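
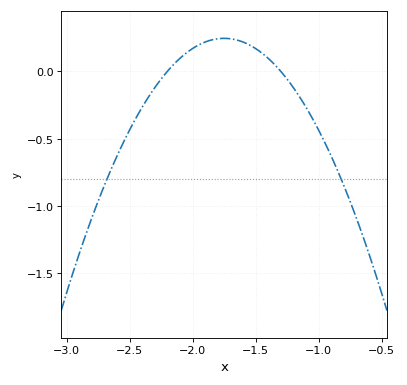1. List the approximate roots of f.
-2.2, -1.3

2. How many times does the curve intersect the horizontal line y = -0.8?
2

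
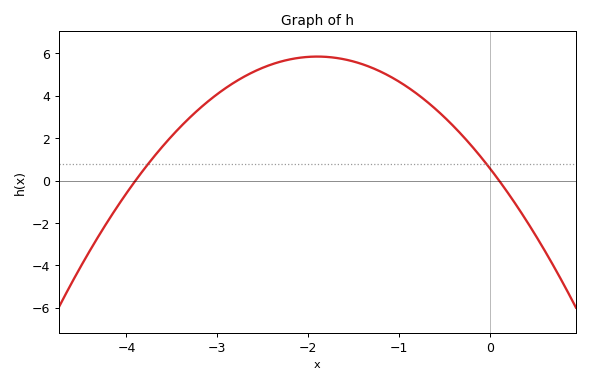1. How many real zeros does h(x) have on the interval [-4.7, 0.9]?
2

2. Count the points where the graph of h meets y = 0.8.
2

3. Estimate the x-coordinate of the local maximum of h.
-1.9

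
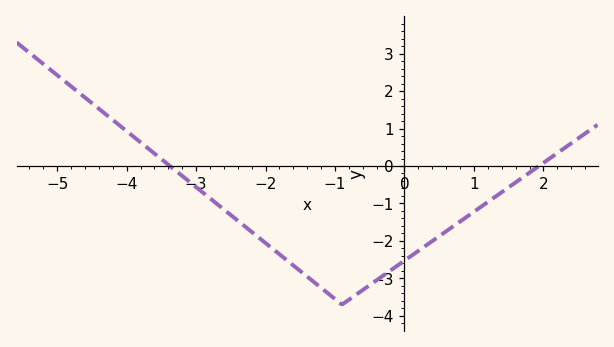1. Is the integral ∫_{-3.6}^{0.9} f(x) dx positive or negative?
negative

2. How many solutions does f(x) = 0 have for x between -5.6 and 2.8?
2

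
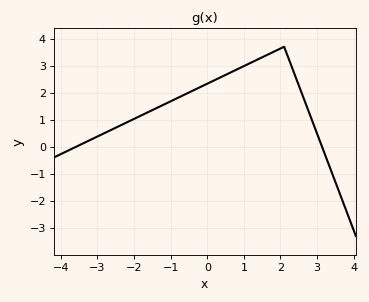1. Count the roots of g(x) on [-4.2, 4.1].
2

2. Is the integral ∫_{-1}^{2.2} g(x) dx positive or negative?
positive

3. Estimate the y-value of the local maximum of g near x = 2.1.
3.7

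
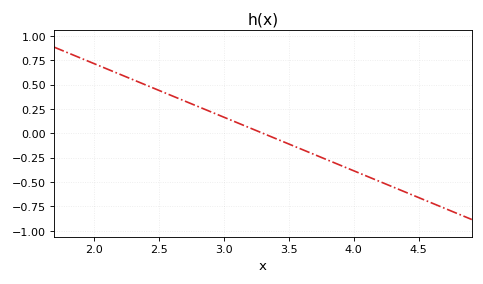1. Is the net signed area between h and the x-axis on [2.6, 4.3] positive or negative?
negative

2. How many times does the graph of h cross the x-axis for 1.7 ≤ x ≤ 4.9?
1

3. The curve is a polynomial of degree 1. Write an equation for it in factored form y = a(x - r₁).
y = -0.55(x - 3.3)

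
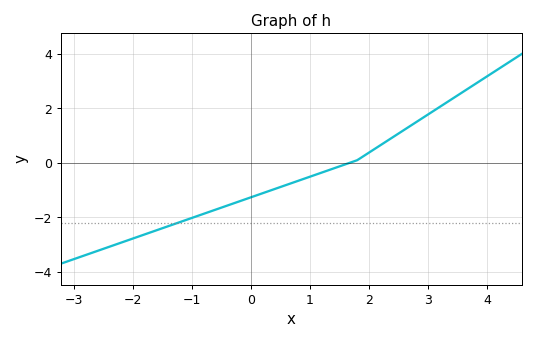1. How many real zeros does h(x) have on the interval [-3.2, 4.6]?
1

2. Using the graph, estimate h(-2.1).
-2.85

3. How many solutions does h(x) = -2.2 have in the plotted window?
1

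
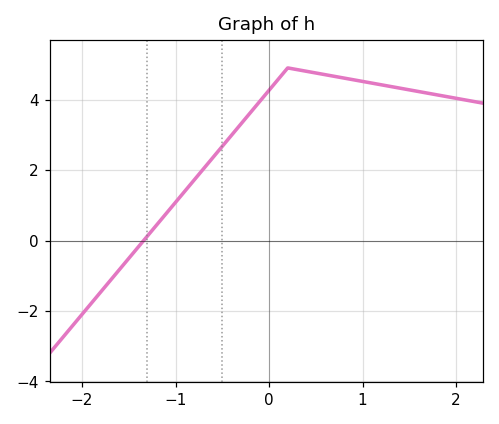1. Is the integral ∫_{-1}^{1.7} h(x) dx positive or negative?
positive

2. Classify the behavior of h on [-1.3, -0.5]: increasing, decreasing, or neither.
increasing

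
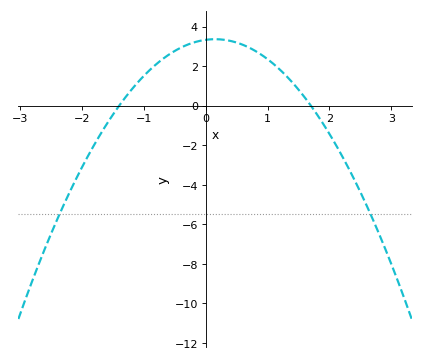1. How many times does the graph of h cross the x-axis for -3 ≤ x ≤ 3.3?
2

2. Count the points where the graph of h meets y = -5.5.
2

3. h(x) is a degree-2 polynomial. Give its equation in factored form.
y = -1.4(x + 1.4)(x - 1.7)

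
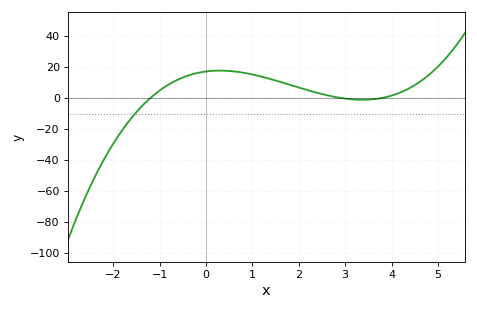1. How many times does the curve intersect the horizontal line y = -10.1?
1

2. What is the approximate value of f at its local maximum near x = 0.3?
18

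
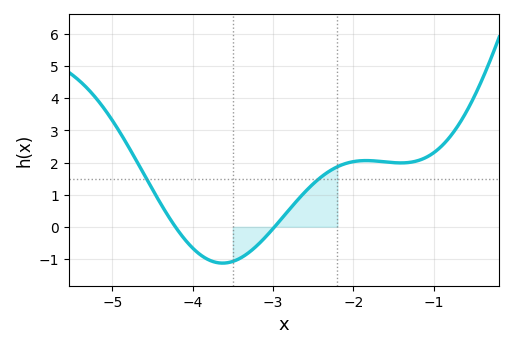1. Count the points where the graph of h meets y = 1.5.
2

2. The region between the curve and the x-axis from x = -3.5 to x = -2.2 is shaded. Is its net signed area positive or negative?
positive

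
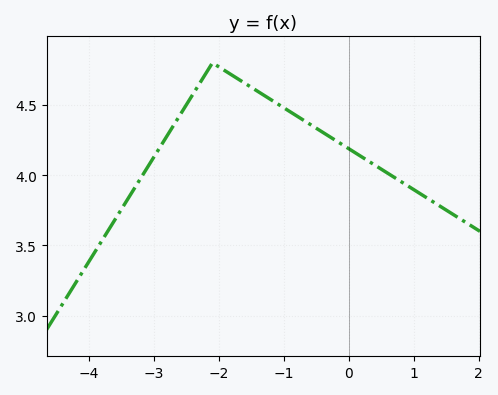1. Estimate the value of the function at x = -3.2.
4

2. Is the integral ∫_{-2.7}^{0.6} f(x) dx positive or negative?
positive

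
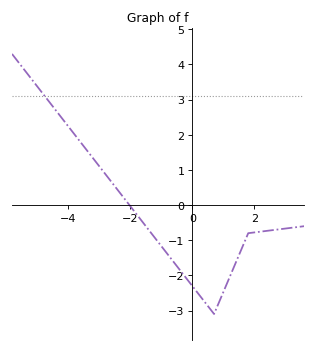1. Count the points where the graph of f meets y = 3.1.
1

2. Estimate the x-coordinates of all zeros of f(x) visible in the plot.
-2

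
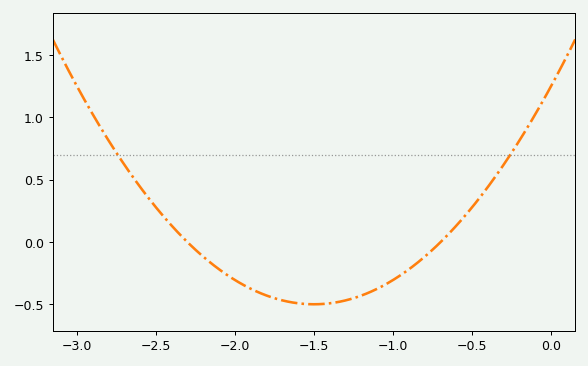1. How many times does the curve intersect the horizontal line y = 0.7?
2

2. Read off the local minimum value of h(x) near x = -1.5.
-0.499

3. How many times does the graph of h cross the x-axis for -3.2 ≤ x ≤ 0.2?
2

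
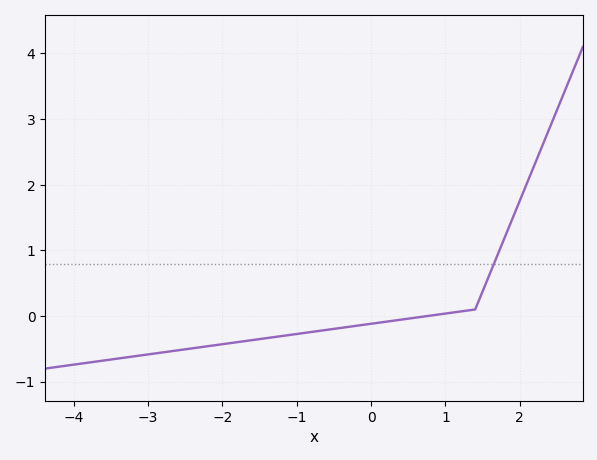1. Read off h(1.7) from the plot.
0.9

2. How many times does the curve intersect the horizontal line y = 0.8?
1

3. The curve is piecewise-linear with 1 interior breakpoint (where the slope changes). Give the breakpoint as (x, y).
(1.4, 0.1)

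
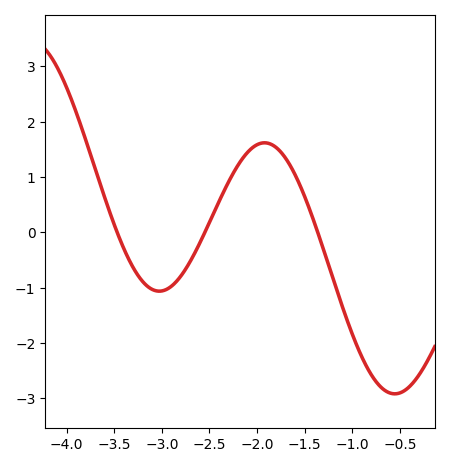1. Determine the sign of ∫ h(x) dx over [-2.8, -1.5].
positive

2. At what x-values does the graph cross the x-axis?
-3.47, -2.55, -1.36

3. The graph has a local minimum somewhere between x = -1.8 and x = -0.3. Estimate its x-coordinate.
-0.552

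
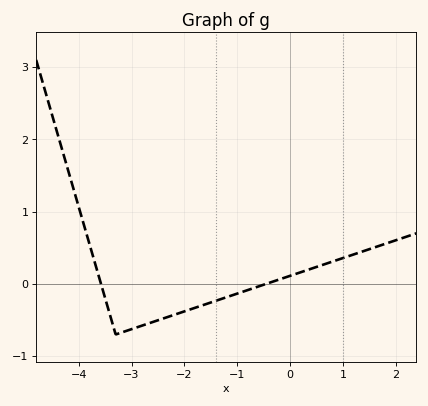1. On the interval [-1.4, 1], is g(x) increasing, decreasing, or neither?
increasing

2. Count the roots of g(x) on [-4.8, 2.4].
2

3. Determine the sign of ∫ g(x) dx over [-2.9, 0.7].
negative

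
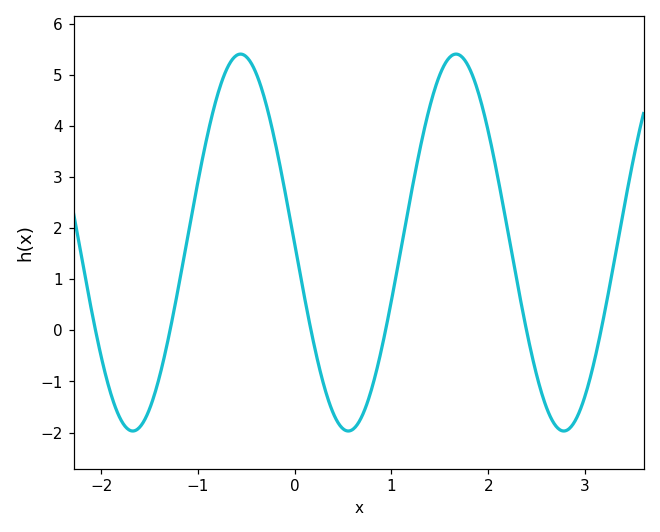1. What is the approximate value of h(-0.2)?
3.66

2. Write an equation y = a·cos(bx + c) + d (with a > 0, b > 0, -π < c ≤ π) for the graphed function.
y = 3.69cos(2.82x + 1.58) + 1.72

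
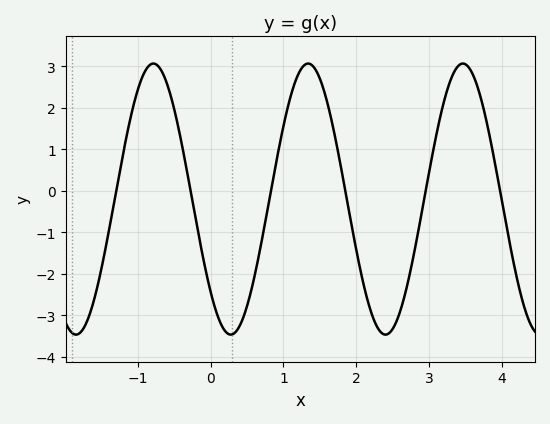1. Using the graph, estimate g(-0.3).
0.2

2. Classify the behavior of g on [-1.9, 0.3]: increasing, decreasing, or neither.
neither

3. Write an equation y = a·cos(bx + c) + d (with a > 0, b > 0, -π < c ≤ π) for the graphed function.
y = 3.27cos(3x + 2.3) - 0.2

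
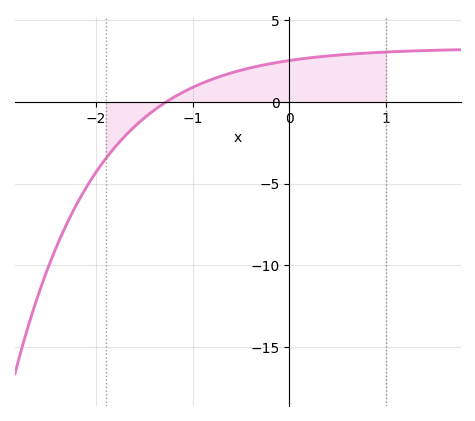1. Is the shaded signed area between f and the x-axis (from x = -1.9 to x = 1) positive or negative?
positive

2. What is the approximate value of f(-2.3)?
-7.4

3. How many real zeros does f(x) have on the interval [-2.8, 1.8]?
1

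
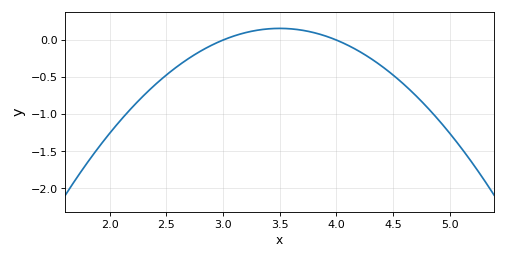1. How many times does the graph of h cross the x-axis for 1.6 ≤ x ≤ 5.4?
2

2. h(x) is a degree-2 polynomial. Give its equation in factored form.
y = -0.63(x - 3)(x - 4)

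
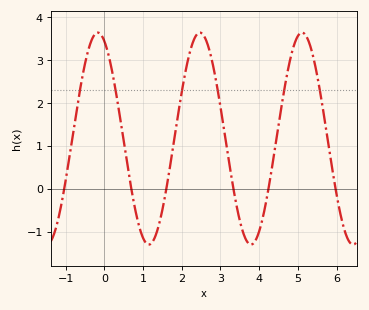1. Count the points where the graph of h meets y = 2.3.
6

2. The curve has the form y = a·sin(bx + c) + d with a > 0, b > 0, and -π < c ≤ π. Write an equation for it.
y = 2.47sin(2.38x + 1.98) + 1.17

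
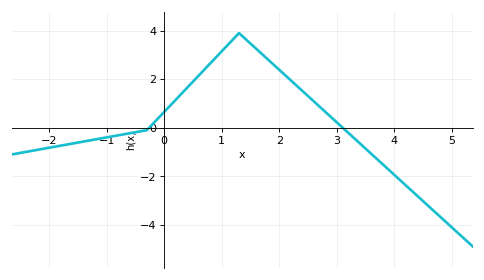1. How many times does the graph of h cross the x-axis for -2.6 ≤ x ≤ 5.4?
2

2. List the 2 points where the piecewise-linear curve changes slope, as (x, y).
(-0.3, -0.1); (1.3, 3.9)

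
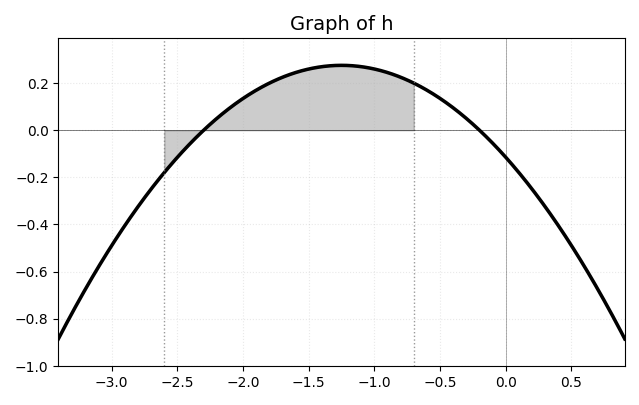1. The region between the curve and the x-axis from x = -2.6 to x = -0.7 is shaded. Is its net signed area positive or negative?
positive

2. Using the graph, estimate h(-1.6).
0.24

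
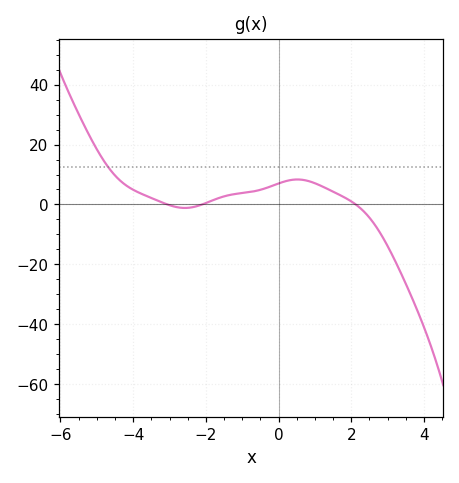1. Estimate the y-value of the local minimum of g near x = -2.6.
-2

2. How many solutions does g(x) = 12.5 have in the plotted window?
1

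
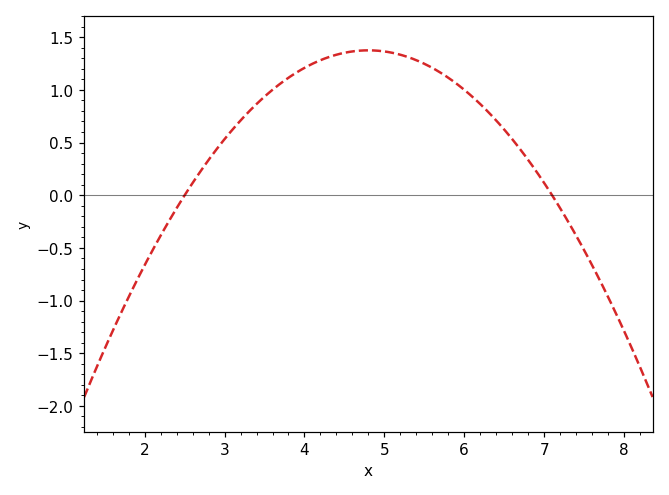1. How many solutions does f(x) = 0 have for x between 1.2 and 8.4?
2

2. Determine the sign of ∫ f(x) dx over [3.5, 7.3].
positive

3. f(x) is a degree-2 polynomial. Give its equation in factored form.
y = -0.26(x - 2.5)(x - 7.1)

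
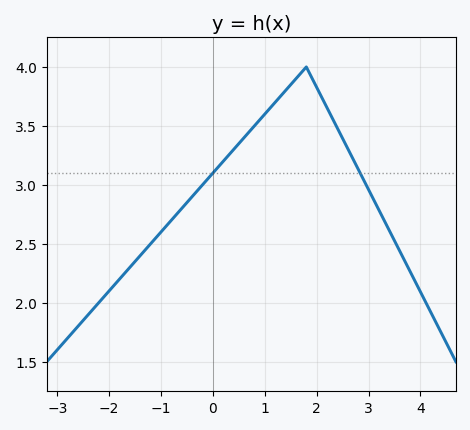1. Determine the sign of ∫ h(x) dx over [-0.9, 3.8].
positive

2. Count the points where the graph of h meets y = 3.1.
2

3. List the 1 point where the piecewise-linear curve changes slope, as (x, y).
(1.8, 4)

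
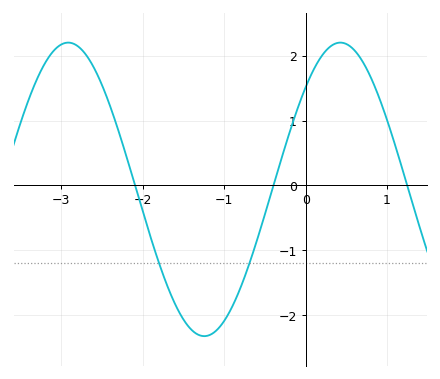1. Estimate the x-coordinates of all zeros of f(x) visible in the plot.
-2.1, -0.4, 1.2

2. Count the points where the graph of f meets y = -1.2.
2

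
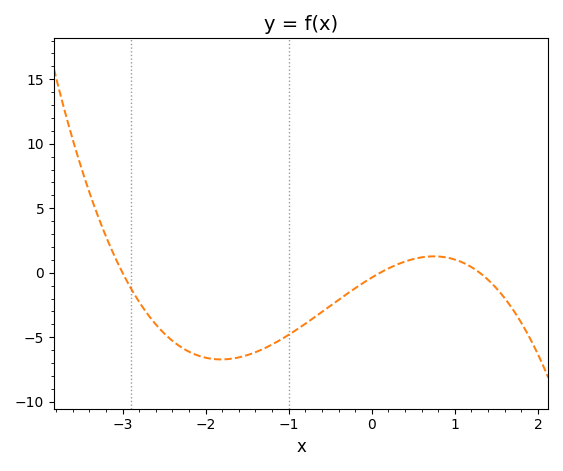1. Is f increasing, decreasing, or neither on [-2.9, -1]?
neither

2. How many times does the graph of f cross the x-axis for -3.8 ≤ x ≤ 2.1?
3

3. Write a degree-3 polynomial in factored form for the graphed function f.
y = -0.95(x + 3)(x - 0.1)(x - 1.3)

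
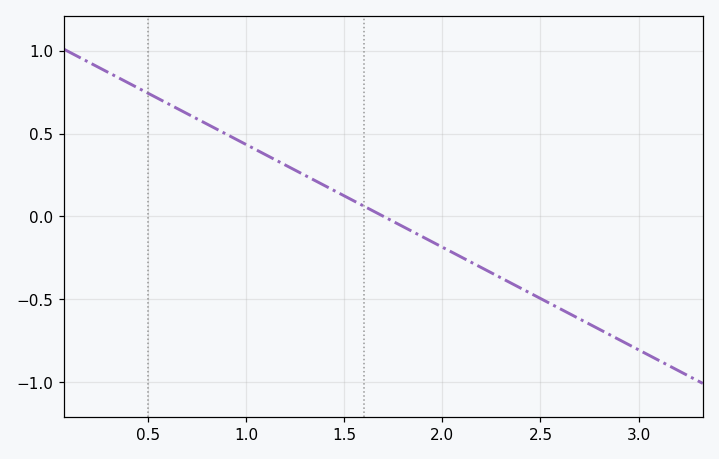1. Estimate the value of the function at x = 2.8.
-0.682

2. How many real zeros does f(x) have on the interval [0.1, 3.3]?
1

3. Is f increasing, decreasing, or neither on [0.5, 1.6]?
decreasing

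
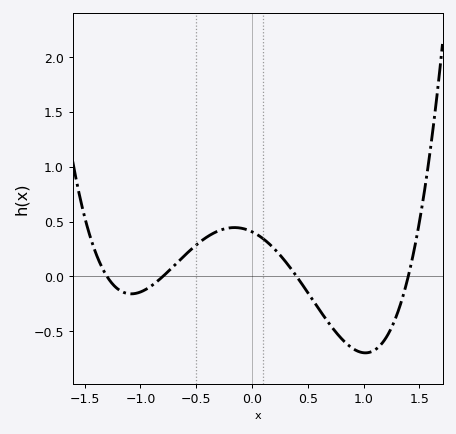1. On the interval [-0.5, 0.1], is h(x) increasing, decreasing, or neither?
neither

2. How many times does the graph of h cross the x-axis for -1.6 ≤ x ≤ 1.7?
4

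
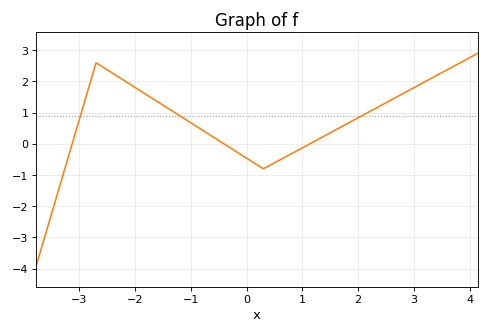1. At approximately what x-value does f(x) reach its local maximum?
-2.7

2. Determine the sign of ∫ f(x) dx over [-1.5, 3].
positive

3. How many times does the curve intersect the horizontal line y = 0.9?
3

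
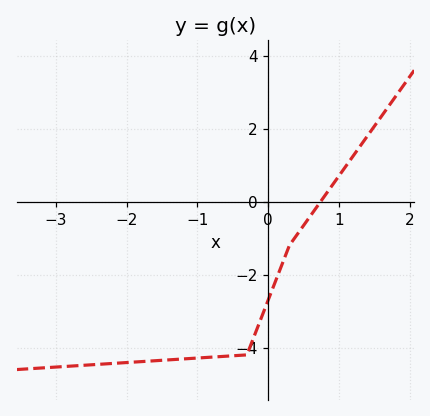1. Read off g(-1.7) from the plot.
-4.4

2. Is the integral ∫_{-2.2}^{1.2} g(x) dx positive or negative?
negative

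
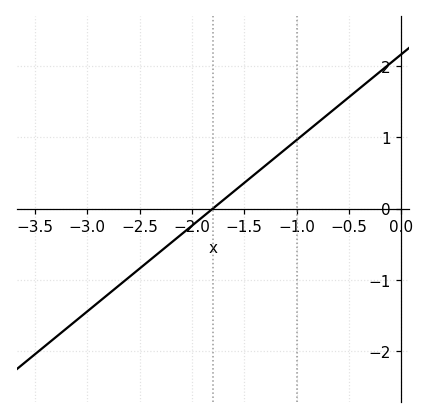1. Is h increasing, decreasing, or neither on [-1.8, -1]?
increasing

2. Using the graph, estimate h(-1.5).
0.36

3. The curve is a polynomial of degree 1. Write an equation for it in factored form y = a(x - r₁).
y = 1.2(x + 1.8)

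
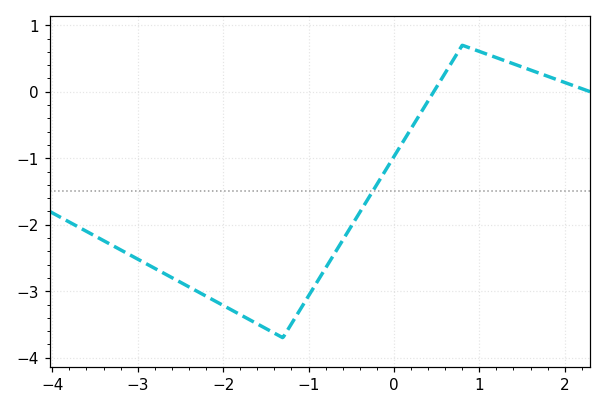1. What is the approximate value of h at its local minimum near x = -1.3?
-3.7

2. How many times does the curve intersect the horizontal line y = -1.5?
1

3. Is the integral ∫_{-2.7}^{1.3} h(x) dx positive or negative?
negative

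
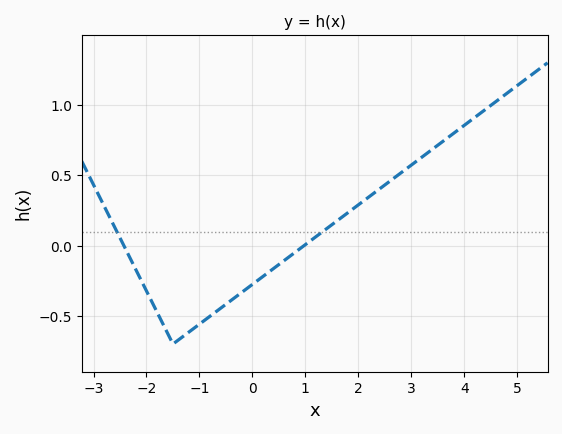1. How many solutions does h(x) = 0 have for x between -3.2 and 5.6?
2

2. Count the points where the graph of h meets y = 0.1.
2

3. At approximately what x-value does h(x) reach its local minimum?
-1.5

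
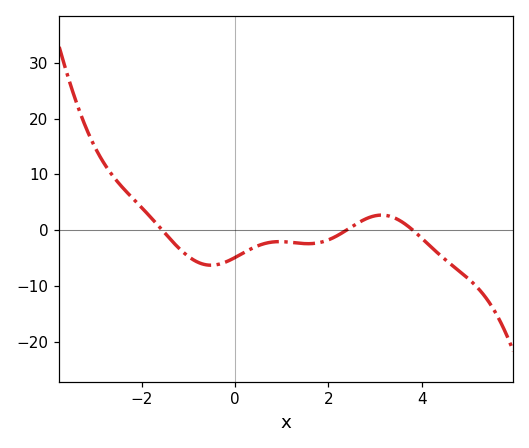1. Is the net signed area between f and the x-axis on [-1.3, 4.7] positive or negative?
negative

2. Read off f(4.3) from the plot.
-3.79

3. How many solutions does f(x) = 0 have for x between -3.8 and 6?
3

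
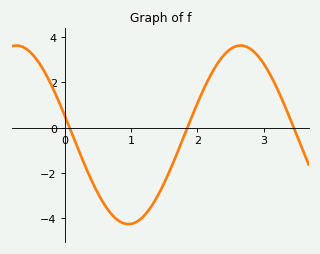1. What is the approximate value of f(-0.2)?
1.8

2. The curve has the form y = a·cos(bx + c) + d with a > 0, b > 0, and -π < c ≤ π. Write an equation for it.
y = 3.94cos(1.9x + 1.3) - 0.32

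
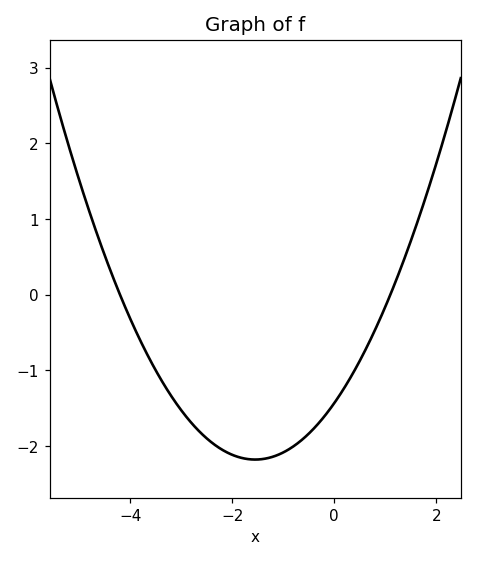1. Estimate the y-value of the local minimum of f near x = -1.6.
-2.18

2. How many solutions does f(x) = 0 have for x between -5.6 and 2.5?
2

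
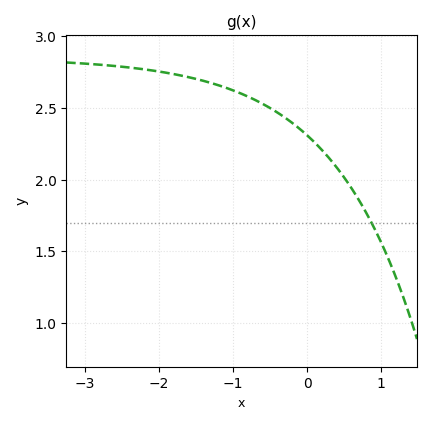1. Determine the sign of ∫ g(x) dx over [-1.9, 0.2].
positive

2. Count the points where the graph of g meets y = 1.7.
1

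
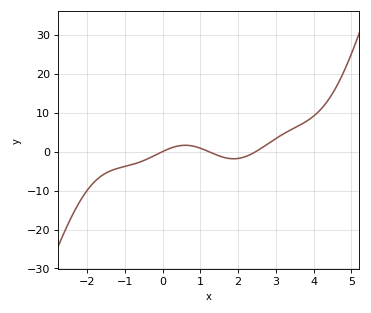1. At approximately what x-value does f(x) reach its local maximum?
0.604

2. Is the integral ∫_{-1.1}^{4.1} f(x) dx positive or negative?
positive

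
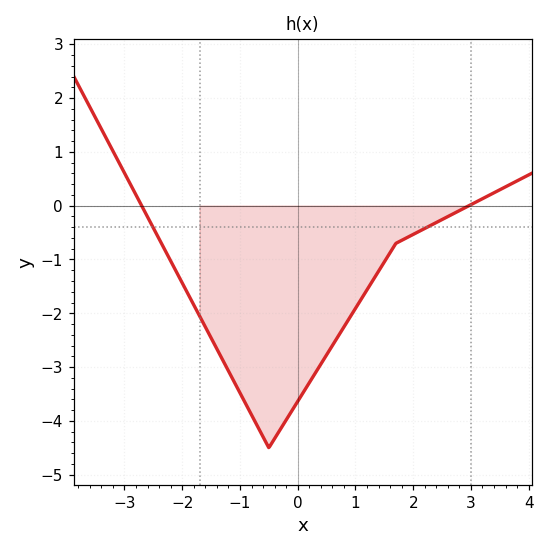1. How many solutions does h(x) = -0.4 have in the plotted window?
2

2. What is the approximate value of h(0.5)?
-2.77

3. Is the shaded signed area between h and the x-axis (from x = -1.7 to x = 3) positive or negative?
negative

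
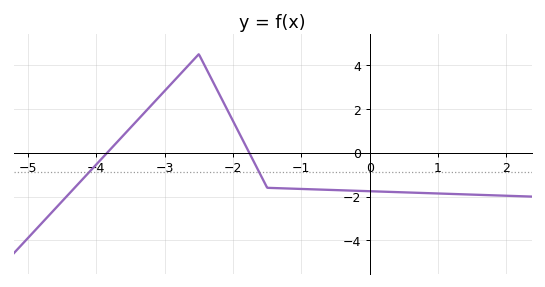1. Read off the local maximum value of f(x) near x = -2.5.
4.4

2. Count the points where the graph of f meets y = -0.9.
2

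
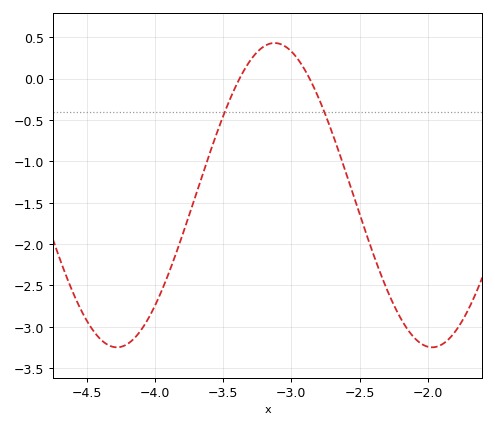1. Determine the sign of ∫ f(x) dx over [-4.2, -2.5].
negative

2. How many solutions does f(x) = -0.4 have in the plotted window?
2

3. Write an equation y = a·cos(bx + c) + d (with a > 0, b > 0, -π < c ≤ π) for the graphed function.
y = 1.84cos(2.72x + 2.21) - 1.41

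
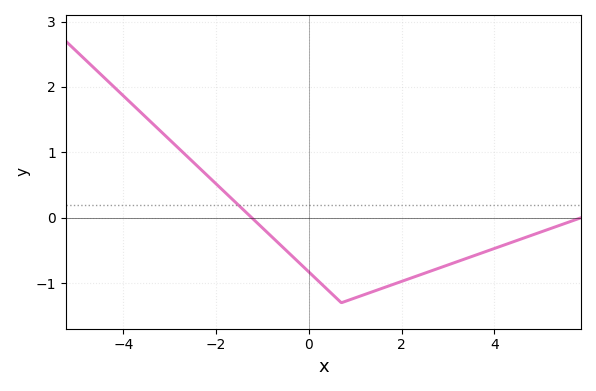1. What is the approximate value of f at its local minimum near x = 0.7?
-1.3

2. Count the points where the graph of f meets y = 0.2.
1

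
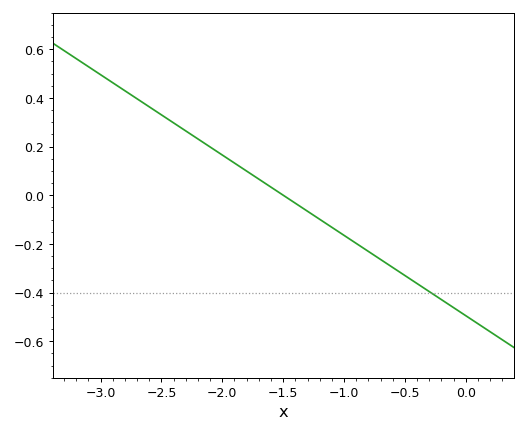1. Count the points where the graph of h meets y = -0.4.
1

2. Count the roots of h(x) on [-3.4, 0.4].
1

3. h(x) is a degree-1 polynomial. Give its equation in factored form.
y = -0.33(x + 1.5)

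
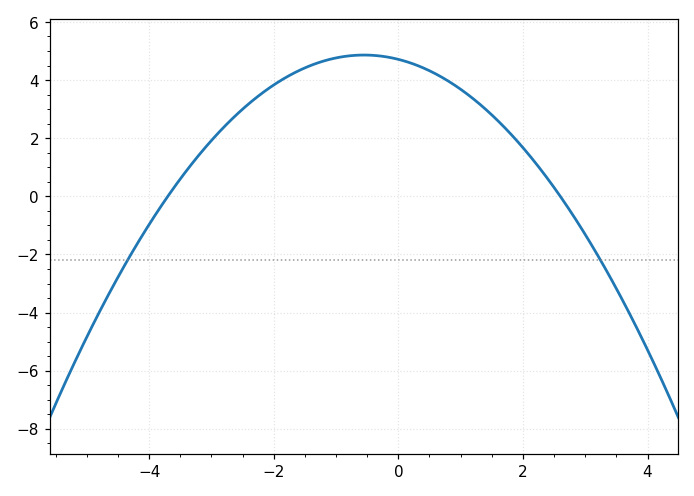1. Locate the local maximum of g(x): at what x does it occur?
-0.55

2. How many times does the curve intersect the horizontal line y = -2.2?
2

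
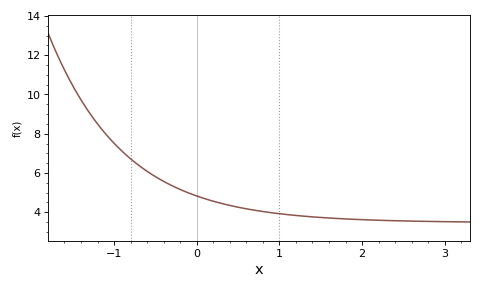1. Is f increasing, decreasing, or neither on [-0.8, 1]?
decreasing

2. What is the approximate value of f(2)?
3.62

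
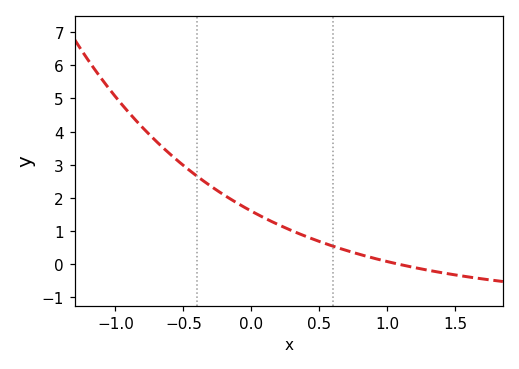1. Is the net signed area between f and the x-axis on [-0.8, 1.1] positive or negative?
positive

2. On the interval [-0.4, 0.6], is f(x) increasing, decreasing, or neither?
decreasing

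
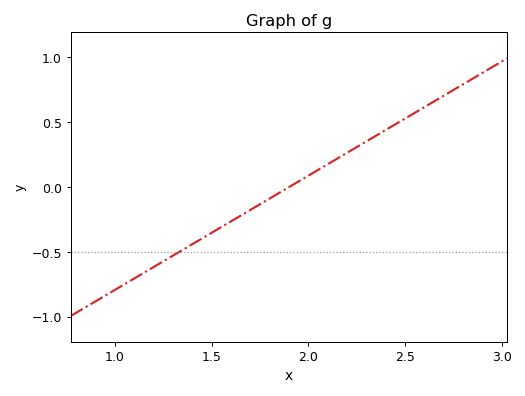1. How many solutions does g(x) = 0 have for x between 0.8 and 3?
1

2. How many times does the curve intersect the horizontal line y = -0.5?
1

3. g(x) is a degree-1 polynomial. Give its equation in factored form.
y = 0.88(x - 1.9)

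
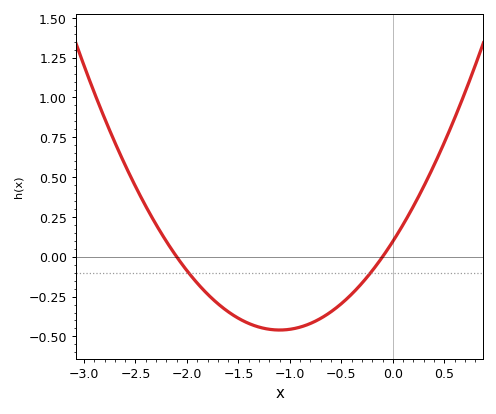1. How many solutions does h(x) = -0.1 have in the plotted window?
2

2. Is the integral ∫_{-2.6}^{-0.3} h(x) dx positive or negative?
negative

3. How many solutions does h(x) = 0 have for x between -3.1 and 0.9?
2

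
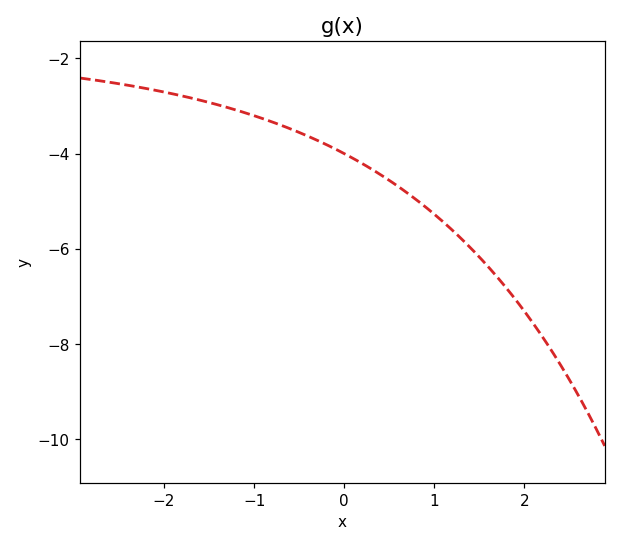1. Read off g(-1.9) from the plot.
-2.8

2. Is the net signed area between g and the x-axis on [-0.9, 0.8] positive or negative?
negative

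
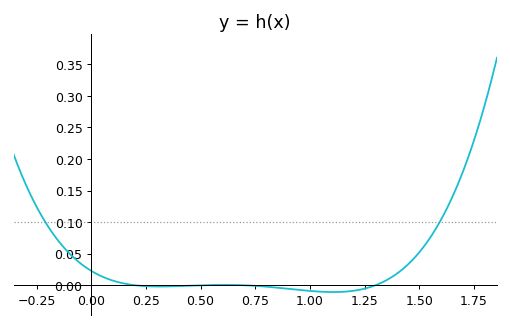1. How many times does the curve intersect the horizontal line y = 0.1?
2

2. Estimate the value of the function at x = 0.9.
-0.005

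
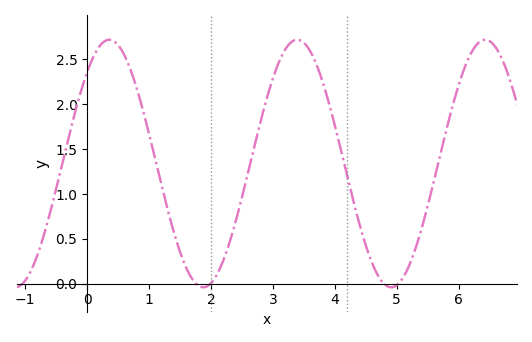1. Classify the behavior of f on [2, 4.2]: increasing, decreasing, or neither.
neither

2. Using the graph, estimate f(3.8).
2.26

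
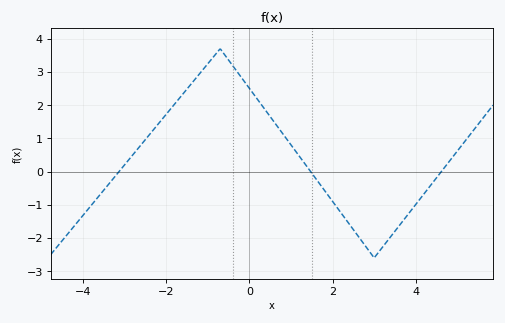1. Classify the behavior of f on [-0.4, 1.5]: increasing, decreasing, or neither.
decreasing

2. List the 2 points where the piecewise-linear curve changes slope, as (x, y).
(-0.7, 3.7); (3, -2.6)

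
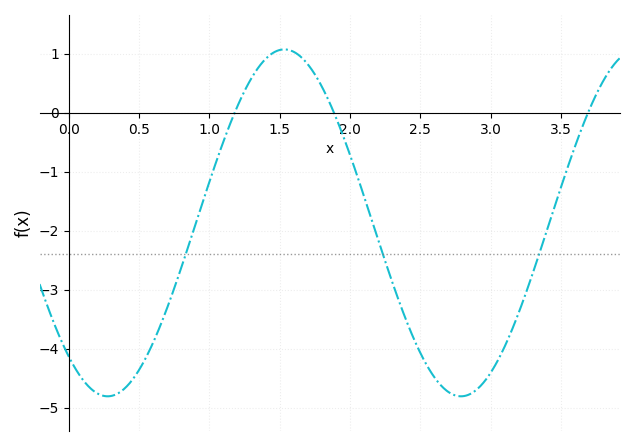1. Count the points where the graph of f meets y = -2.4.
3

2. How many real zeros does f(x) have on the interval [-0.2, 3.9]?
3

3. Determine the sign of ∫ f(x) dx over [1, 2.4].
negative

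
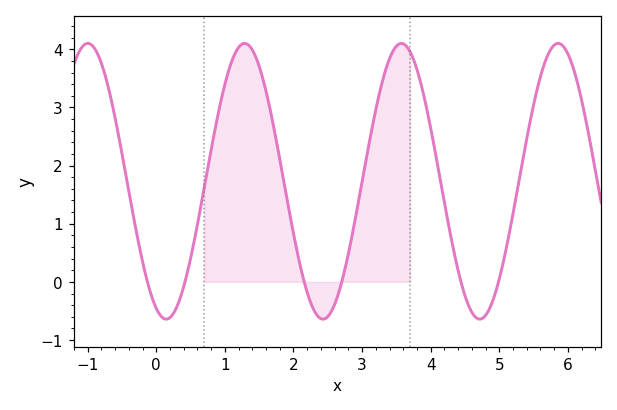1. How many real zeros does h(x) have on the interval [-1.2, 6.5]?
6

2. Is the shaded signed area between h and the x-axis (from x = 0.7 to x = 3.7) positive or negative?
positive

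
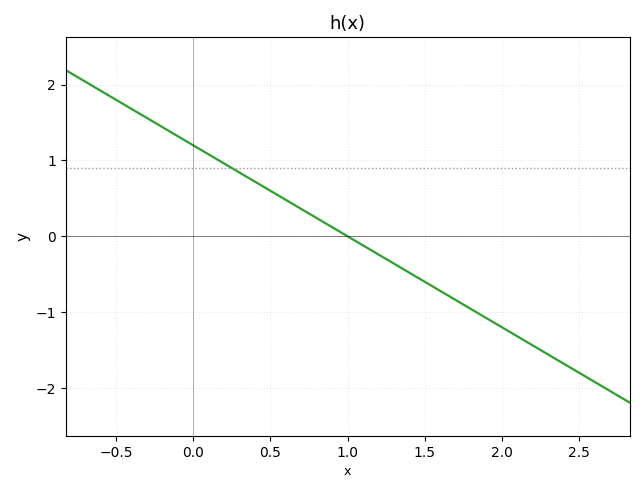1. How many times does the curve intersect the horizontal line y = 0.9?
1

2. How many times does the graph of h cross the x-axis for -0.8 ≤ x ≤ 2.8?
1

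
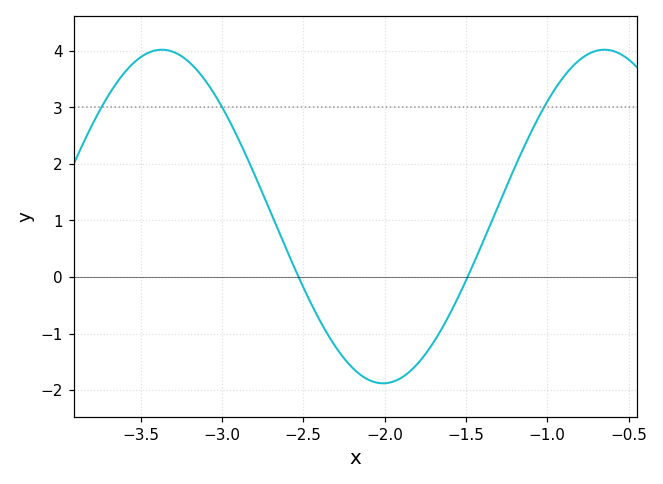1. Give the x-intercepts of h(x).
-2.53, -1.49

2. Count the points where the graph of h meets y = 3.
3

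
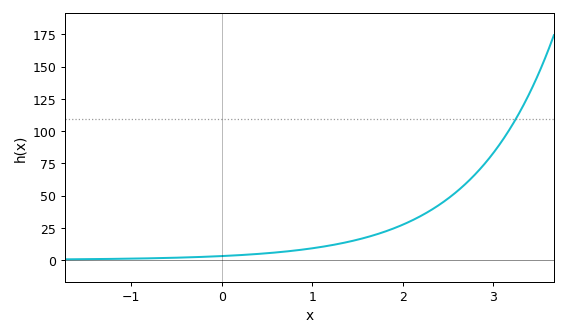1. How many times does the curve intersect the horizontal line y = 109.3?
1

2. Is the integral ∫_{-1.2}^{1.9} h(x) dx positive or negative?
positive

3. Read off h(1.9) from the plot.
24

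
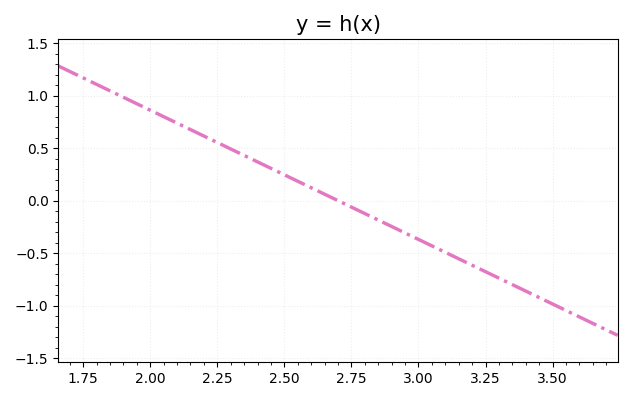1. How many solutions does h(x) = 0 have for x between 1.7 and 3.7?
1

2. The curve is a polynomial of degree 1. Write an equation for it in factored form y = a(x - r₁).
y = -1.23(x - 2.7)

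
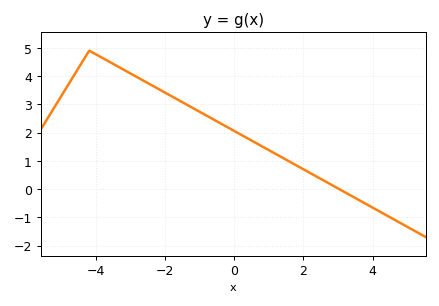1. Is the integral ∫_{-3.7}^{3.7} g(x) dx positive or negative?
positive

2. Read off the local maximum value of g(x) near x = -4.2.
4.9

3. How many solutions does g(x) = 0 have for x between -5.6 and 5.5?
1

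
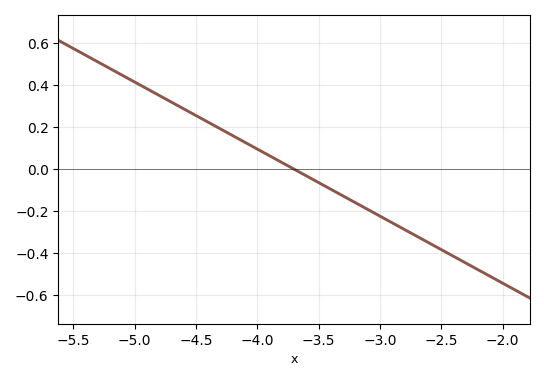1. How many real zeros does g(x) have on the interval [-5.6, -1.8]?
1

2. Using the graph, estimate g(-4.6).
0.288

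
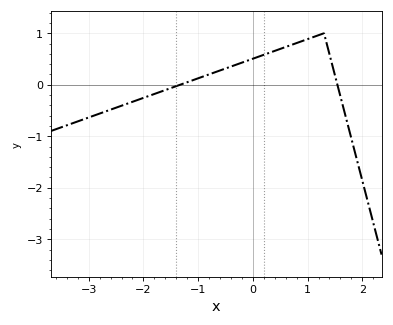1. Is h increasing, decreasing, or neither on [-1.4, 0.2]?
increasing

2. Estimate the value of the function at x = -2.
-0.256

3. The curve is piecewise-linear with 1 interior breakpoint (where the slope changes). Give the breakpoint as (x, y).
(1.3, 1)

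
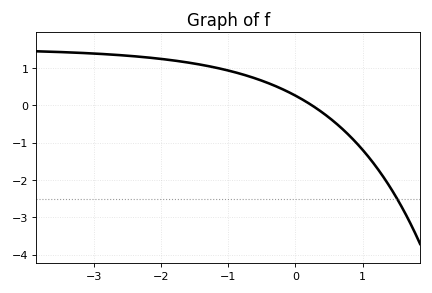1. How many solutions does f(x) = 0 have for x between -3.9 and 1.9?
1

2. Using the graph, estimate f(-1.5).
1.12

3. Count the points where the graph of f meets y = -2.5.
1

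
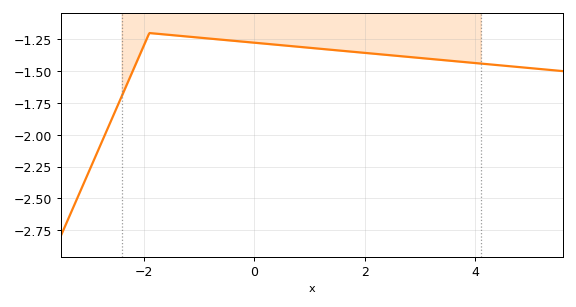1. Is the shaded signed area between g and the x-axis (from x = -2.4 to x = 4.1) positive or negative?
negative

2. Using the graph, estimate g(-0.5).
-1.26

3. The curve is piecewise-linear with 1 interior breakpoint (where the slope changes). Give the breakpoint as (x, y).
(-1.9, -1.2)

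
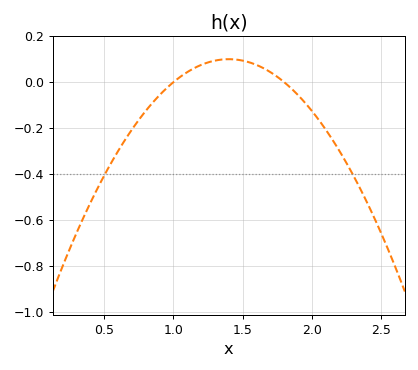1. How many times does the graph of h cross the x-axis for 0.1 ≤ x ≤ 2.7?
2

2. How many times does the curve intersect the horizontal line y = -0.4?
2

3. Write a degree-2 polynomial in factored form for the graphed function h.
y = -0.63(x - 1)(x - 1.8)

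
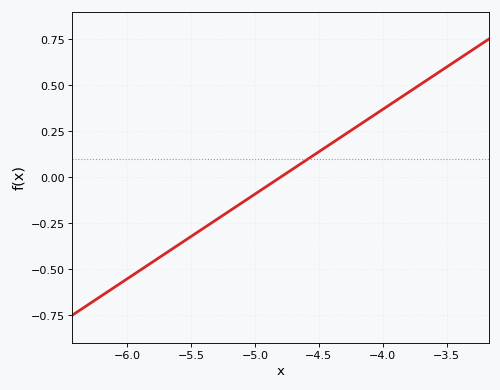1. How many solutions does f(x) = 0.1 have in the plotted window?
1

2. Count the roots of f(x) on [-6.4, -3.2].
1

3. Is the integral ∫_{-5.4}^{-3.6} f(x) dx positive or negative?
positive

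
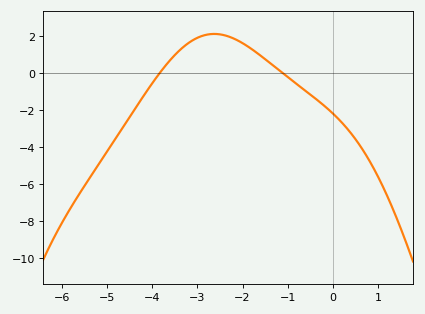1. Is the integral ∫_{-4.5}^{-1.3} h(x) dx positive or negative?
positive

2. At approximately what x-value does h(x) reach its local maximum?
-2.63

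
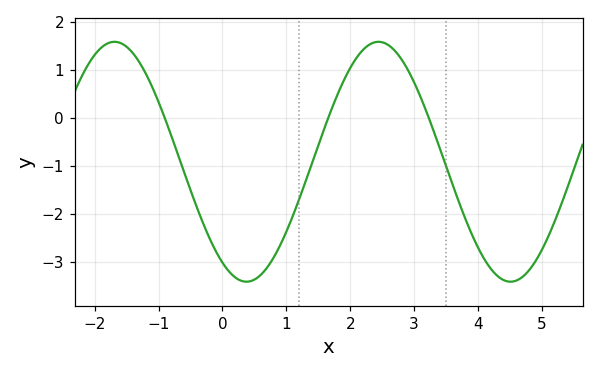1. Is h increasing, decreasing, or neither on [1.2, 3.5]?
neither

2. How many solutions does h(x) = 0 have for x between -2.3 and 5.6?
3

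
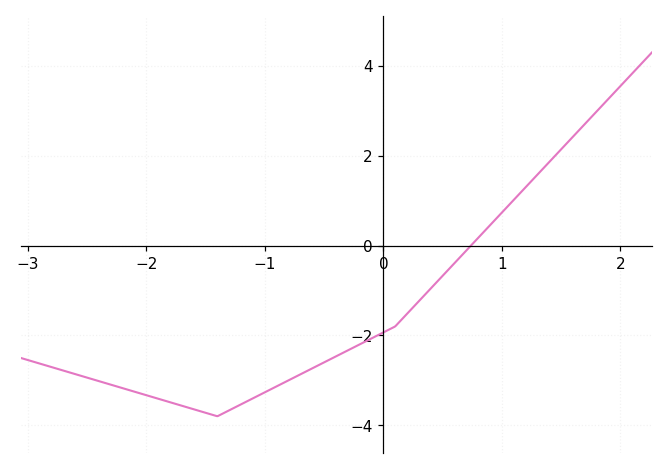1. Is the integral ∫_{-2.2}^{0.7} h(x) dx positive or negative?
negative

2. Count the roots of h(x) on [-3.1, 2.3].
1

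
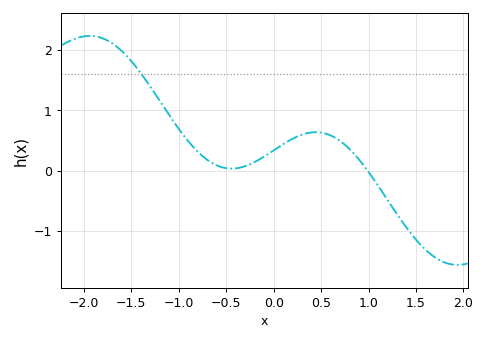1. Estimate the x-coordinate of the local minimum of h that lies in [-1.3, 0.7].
-0.442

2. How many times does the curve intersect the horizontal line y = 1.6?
1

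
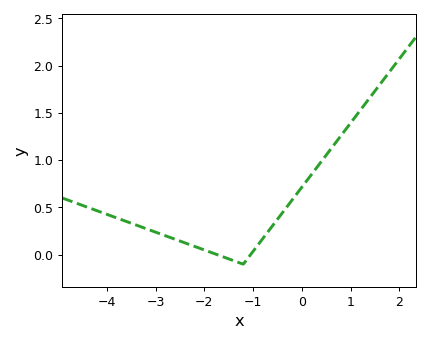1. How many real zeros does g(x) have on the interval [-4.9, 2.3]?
2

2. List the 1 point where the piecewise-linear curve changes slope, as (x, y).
(-1.2, -0.1)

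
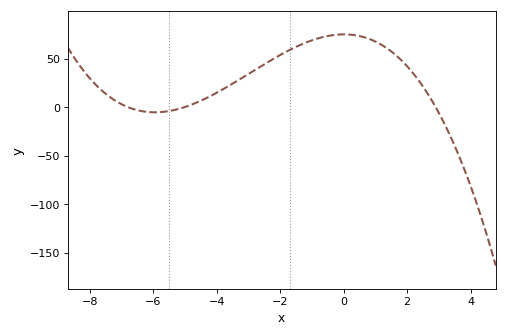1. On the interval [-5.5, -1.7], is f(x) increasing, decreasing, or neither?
increasing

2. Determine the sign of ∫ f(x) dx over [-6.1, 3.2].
positive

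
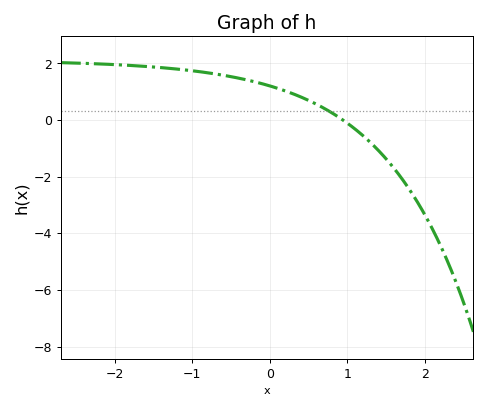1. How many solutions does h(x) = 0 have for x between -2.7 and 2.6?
1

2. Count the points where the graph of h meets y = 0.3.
1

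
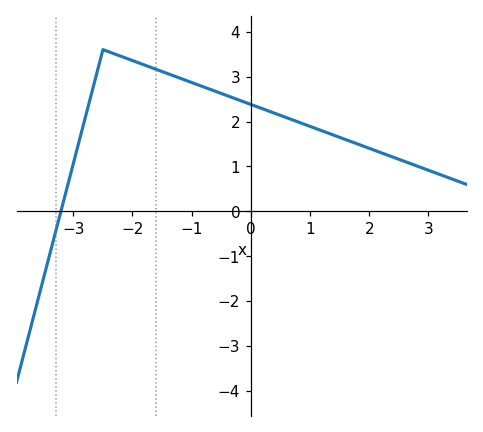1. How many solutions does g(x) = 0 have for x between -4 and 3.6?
1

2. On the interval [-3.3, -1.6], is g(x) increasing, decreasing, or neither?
neither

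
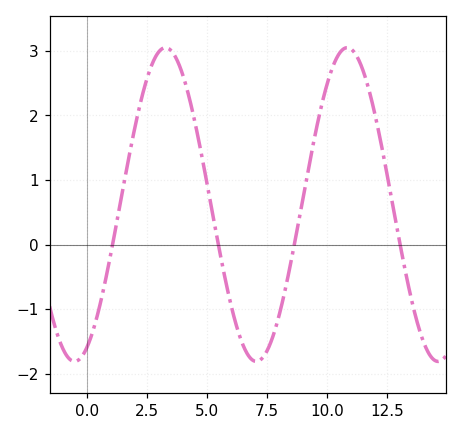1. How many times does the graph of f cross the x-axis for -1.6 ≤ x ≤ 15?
4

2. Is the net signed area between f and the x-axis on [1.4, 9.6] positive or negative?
positive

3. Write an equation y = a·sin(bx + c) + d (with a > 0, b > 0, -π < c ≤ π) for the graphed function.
y = 2.43sin(0.83x - 1.14) + 0.62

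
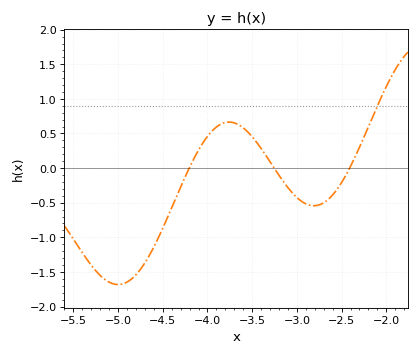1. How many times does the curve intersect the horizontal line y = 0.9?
1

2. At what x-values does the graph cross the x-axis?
-4.2, -3.25, -2.41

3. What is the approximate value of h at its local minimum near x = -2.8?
-0.544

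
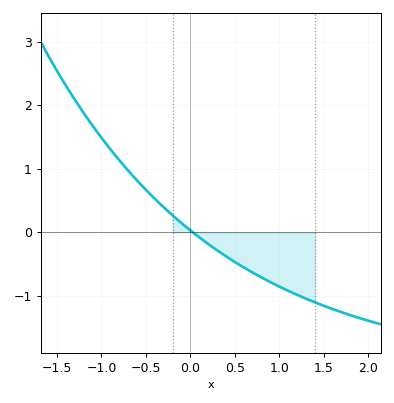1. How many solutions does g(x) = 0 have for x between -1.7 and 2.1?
1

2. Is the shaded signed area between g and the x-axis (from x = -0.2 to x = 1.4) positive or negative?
negative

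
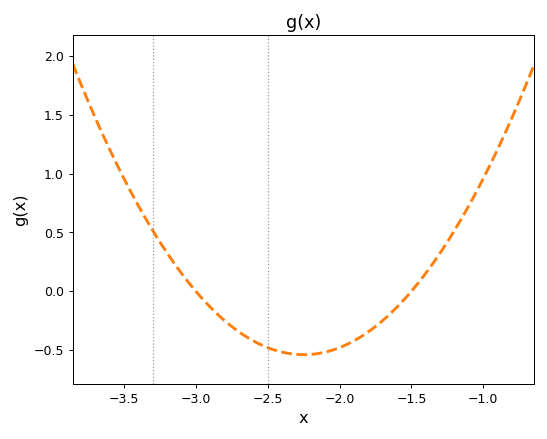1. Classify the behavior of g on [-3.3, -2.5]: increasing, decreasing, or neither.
decreasing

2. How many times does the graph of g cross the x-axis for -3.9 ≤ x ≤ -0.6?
2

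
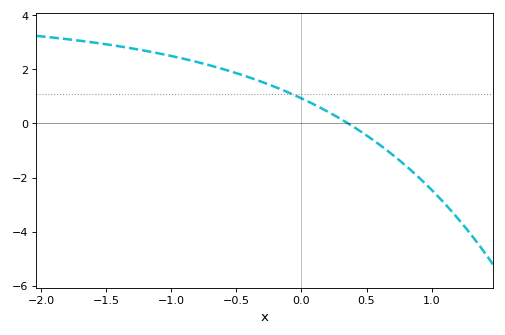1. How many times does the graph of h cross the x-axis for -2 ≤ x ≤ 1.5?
1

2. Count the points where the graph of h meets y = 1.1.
1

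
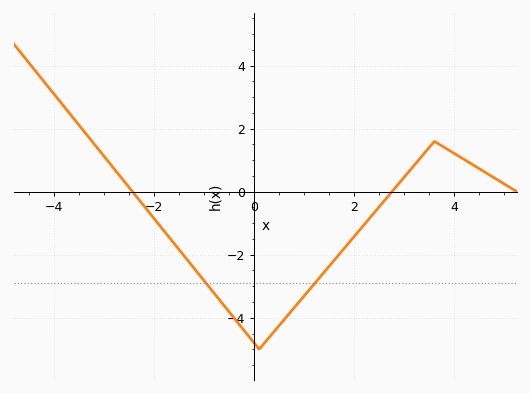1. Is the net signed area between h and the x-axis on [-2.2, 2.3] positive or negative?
negative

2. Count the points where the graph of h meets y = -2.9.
2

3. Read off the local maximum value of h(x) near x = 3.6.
1.6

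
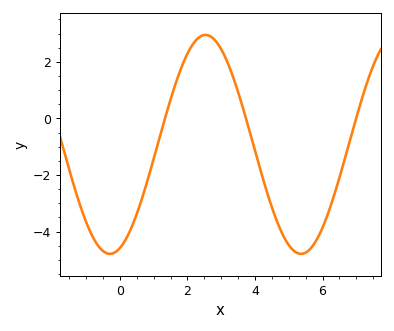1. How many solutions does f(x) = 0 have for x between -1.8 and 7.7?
3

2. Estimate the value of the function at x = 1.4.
0.2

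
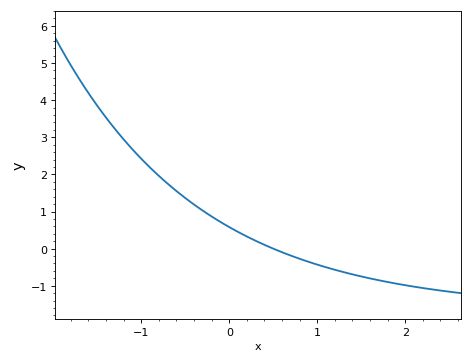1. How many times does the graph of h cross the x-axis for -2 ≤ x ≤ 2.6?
1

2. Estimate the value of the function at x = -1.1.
2.7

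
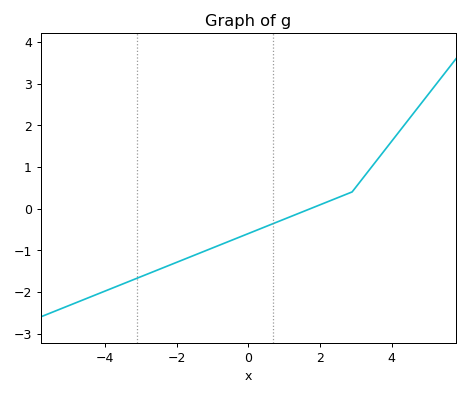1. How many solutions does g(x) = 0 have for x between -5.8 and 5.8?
1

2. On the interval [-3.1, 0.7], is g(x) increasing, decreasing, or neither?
increasing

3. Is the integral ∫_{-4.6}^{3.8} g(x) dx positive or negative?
negative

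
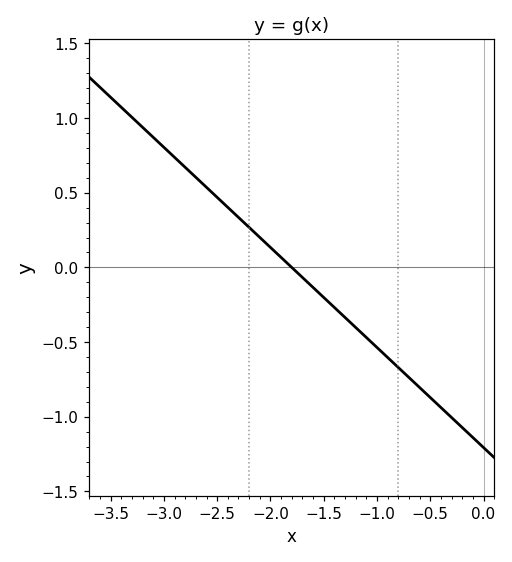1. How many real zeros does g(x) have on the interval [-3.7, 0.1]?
1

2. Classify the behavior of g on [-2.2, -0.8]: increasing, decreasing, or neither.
decreasing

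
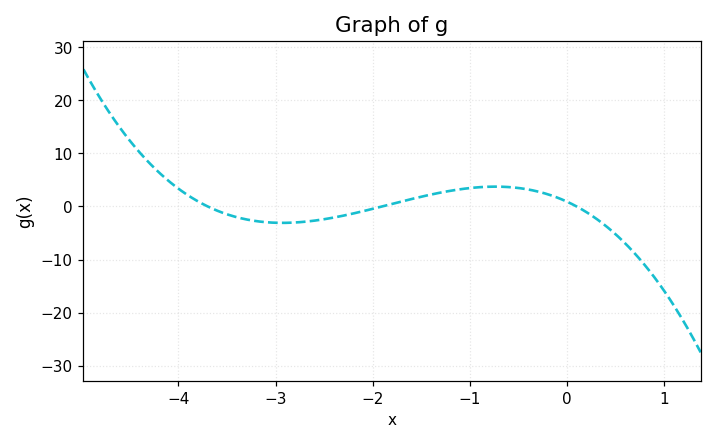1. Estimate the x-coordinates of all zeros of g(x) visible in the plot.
-3.7, -1.9, 0.1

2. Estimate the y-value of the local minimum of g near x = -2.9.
-3.1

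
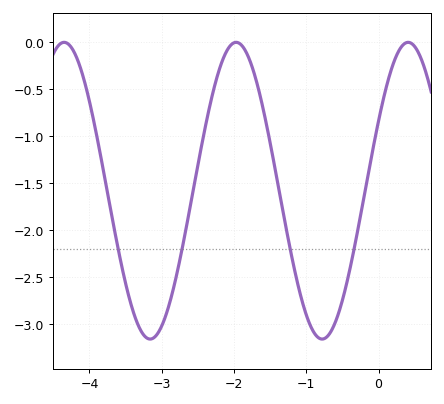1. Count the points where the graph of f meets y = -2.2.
4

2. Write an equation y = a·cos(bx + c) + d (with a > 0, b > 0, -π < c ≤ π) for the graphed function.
y = 1.58cos(2.64x - 1.08) - 1.58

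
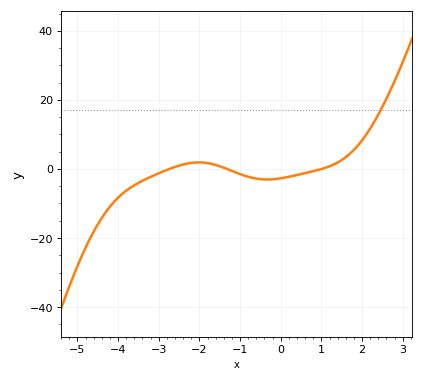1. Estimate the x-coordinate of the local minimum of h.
-0.4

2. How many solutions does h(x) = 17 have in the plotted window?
1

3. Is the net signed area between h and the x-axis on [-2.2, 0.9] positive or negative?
negative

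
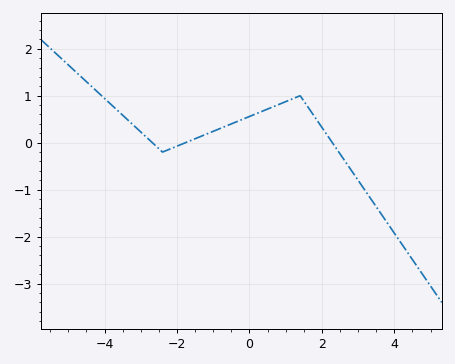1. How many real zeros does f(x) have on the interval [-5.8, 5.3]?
3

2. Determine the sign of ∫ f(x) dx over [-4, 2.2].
positive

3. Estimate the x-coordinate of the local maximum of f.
1.4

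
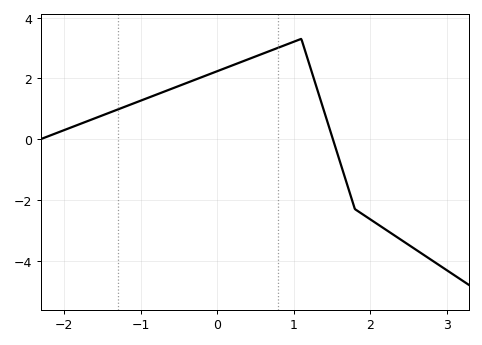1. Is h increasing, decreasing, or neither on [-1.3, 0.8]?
increasing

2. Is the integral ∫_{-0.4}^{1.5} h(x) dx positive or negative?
positive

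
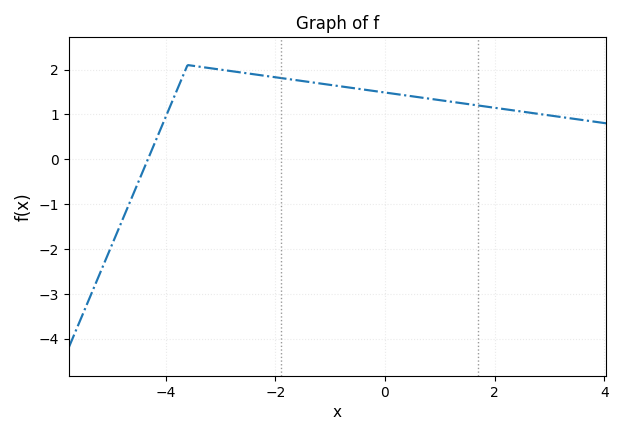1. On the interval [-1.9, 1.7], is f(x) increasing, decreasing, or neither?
decreasing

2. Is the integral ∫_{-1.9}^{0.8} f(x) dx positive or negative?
positive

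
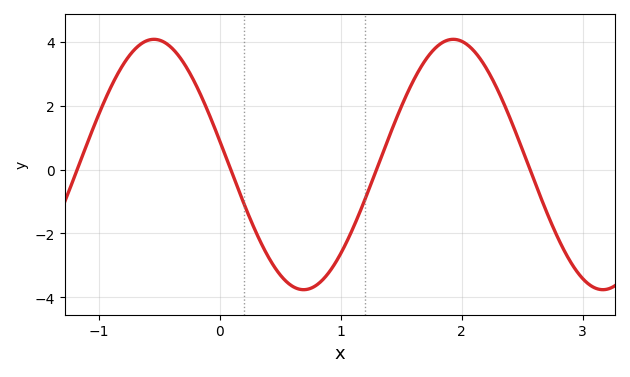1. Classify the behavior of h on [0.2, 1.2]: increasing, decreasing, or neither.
neither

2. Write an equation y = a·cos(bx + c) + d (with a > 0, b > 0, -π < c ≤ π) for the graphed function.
y = 3.92cos(2.54x + 1.38) + 0.16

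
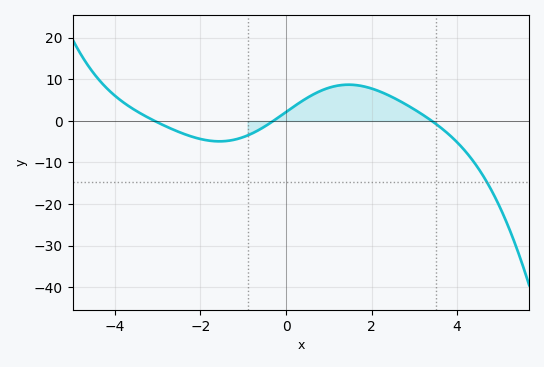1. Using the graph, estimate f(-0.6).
-1.96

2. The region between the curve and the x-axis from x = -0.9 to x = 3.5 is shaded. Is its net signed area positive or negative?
positive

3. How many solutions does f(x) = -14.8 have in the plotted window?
1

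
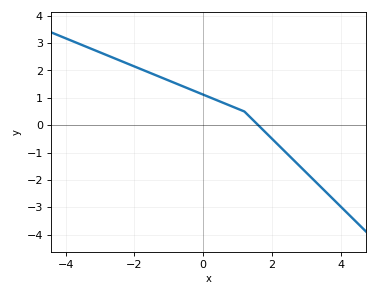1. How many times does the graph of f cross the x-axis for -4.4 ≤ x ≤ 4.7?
1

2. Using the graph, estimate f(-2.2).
2.2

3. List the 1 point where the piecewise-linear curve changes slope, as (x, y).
(1.2, 0.5)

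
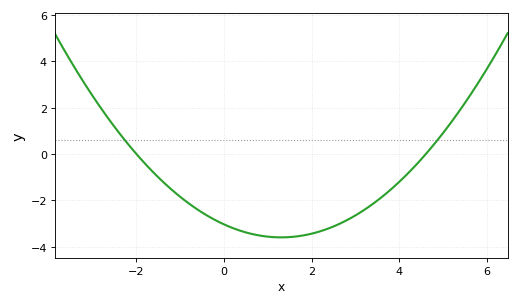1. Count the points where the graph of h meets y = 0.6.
2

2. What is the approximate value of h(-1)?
-1.8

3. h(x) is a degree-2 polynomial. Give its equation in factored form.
y = 0.33(x + 2)(x - 4.6)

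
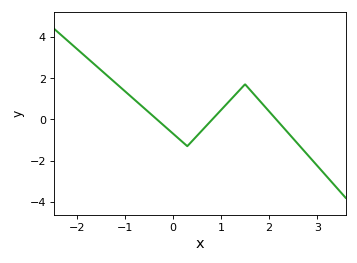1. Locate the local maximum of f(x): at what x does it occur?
1.5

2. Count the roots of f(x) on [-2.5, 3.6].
3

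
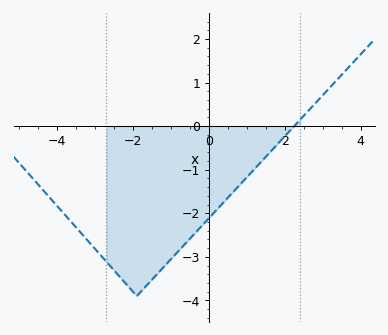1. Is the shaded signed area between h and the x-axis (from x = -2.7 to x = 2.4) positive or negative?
negative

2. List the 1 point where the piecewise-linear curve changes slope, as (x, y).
(-1.9, -3.9)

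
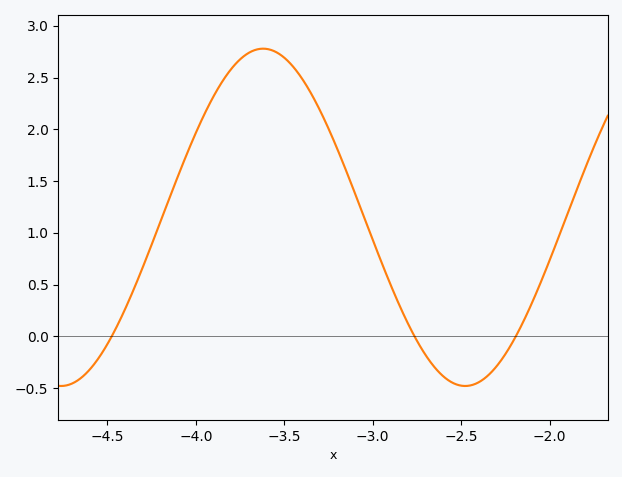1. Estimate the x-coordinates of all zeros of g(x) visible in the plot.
-4.5, -2.75, -2.2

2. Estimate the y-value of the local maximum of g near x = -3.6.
2.8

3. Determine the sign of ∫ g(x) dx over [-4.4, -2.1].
positive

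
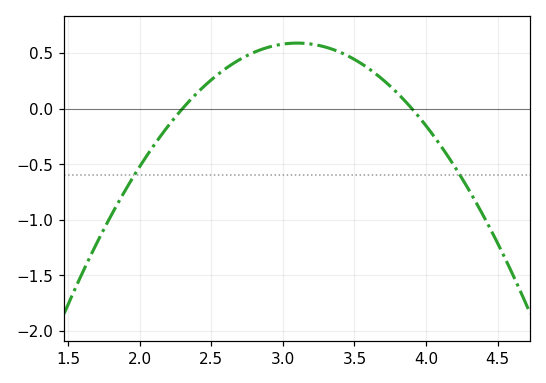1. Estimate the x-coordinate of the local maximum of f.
3.1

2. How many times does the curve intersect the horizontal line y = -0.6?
2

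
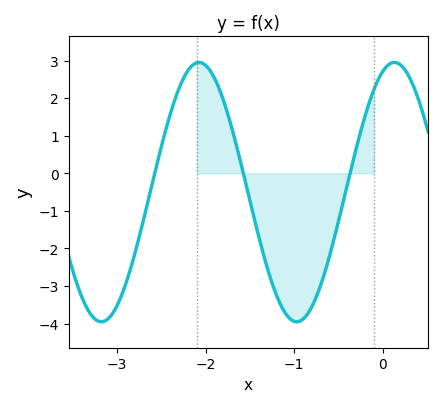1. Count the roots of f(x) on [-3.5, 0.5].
3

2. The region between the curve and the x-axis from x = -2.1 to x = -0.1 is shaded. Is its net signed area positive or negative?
negative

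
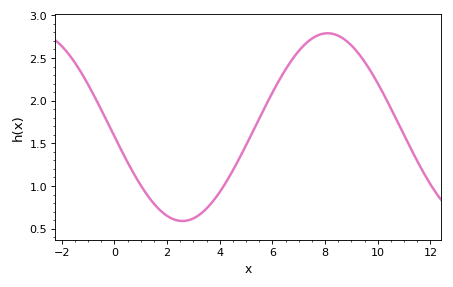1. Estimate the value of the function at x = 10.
2.2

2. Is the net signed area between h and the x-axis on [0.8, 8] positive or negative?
positive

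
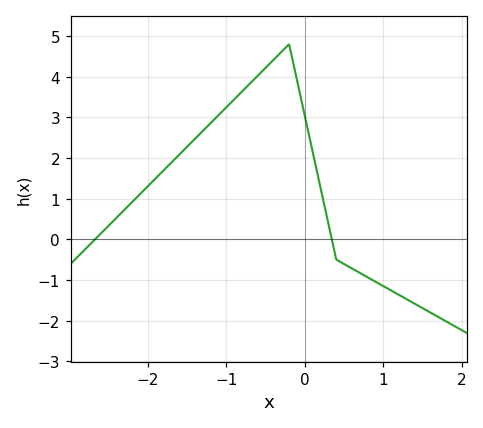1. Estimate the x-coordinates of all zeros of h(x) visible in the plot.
-2.67, 0.343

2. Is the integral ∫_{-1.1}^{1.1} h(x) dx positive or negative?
positive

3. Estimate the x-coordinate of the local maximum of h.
-0.201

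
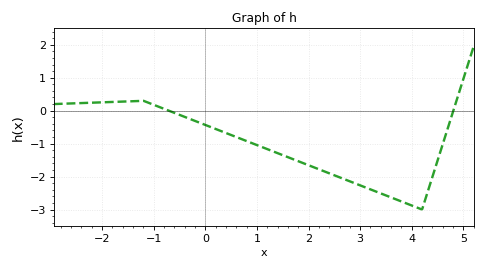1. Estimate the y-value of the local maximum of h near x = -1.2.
0.3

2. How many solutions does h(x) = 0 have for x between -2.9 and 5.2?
2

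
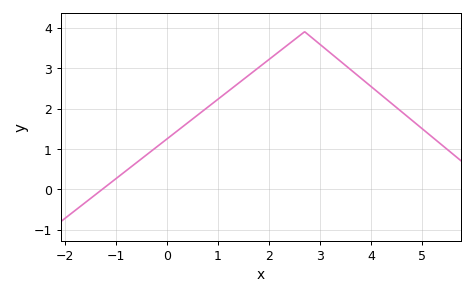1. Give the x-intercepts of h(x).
-1.27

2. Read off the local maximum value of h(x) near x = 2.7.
3.9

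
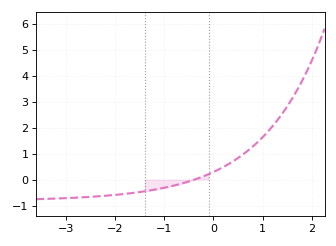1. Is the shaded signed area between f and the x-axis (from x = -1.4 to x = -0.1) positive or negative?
negative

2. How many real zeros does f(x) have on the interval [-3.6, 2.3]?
1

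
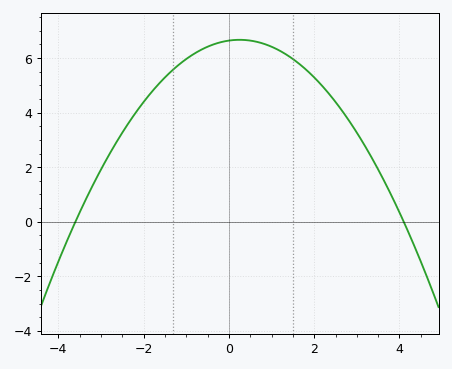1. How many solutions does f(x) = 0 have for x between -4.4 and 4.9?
2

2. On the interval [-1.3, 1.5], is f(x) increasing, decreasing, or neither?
neither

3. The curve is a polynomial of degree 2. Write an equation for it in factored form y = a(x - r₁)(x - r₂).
y = -0.45(x + 3.6)(x - 4.1)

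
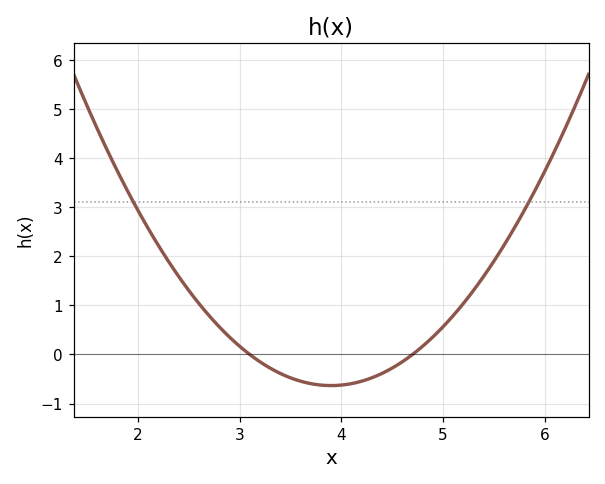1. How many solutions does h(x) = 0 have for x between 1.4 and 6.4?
2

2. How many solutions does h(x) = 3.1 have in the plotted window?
2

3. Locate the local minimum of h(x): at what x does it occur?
3.9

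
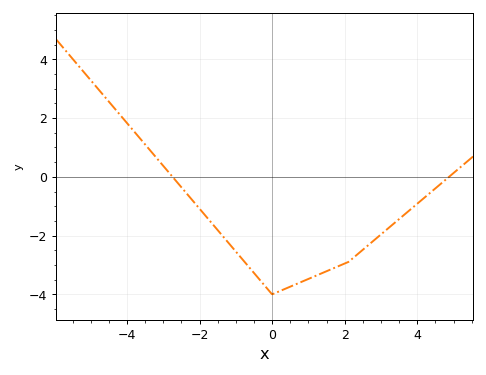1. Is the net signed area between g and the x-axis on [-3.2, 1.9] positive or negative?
negative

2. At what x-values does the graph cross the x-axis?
-2.8, 4.8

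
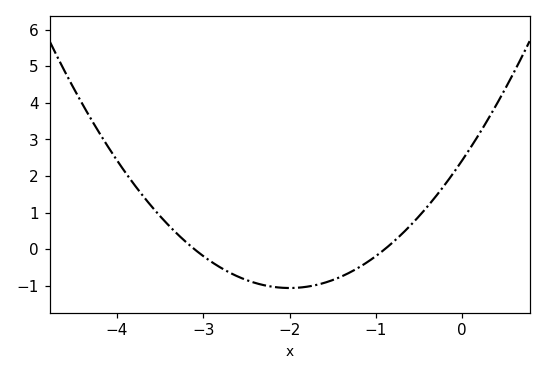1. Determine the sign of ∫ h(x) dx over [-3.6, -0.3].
negative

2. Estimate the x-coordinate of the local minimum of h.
-2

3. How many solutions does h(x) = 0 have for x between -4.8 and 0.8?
2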